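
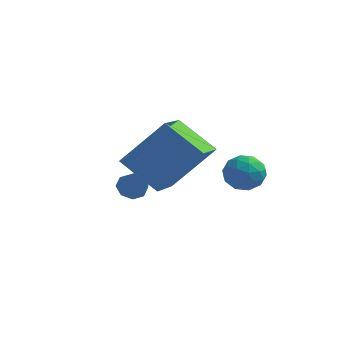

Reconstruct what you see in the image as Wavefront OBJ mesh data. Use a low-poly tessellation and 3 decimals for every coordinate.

v 0.495 -1.823 0.736
v -0.799 -1.615 1.671
v 0.302 -0.141 0.096
v -0.992 0.067 1.031
v 1.672 -1.127 2.209
v 0.378 -0.919 3.144
v 1.479 0.555 1.569
v 0.185 0.763 2.504
v -1.839 1.846 -1.324
v -1.412 1.806 -1.652
v -0.781 0.914 0.164
v -1.411 2.157 -1.433
v -1.661 2.326 -1.15
v -2.015 2.213 -0.969
v -2.266 1.886 -0.995
v -2.267 1.536 -1.214
v -2.017 1.367 -1.497
v -1.663 1.479 -1.679
v 1.687 1.507 0.749
v 2.338 1.803 0.624
v 2.002 0.557 0.136
v 2.653 0.853 0.011
v 2.474 0.639 0.681
v 2.279 1.226 1.06
v 2.061 1.134 -0.3
v 1.866 1.721 0.079
v 2.569 1.572 -0.024
v 2.824 1.267 0.582
v 1.516 1.093 0.178
v 1.771 0.788 0.784
v 1.985 1.739 0.74
v 2.355 0.621 0.02
v 2.25 0.496 0.414
v 2.632 0.669 0.34
v 1.951 1.4 0.996
v 2.333 1.574 0.923
v 2.413 0.889 0.957
v 2.007 0.786 -0.163
v 2.389 0.96 -0.236
v 1.708 1.691 0.42
v 2.09 1.864 0.346
v 1.927 1.471 -0.197
v 2.503 1.777 0.286
v 2.688 1.218 -0.074
v 2.34 1.383 -0.257
v 2.226 1.729 -0.035
v 2.653 1.597 0.642
v 2.838 1.038 0.282
v 2.733 0.913 0.676
v 2.619 1.258 0.898
v 2.789 1.461 0.261
v 1.502 1.322 0.478
v 1.687 0.763 0.118
v 1.721 1.102 -0.138
v 1.607 1.447 0.084
v 1.652 1.142 0.834
v 1.837 0.583 0.474
v 2.114 0.631 0.795
v 2 0.977 1.017
v 1.551 0.899 0.499
f 2 4 1
f 5 2 1
f 1 4 3
f 3 5 1
f 2 8 4
f 6 2 5
f 6 8 2
f 4 8 3
f 7 5 3
f 3 8 7
f 7 6 5
f 8 6 7
f 10 9 12
f 10 12 11
f 12 9 13
f 12 13 11
f 13 9 14
f 13 14 11
f 14 9 15
f 14 15 11
f 15 9 16
f 15 16 11
f 16 9 17
f 16 17 11
f 17 9 18
f 17 18 11
f 18 9 10
f 18 10 11
f 19 56 35
f 56 30 59
f 35 59 24
f 56 59 35
f 19 35 31
f 35 24 36
f 31 36 20
f 35 36 31
f 19 31 40
f 31 20 41
f 40 41 26
f 31 41 40
f 19 40 52
f 40 26 55
f 52 55 29
f 40 55 52
f 19 52 56
f 52 29 60
f 56 60 30
f 52 60 56
f 20 36 47
f 36 24 50
f 47 50 28
f 36 50 47
f 24 59 37
f 59 30 58
f 37 58 23
f 59 58 37
f 30 60 57
f 60 29 53
f 57 53 21
f 60 53 57
f 29 55 54
f 55 26 42
f 54 42 25
f 55 42 54
f 26 41 46
f 41 20 43
f 46 43 27
f 41 43 46
f 22 48 34
f 48 28 49
f 34 49 23
f 48 49 34
f 22 34 32
f 34 23 33
f 32 33 21
f 34 33 32
f 22 32 39
f 32 21 38
f 39 38 25
f 32 38 39
f 22 39 44
f 39 25 45
f 44 45 27
f 39 45 44
f 22 44 48
f 44 27 51
f 48 51 28
f 44 51 48
f 23 49 37
f 49 28 50
f 37 50 24
f 49 50 37
f 21 33 57
f 33 23 58
f 57 58 30
f 33 58 57
f 25 38 54
f 38 21 53
f 54 53 29
f 38 53 54
f 27 45 46
f 45 25 42
f 46 42 26
f 45 42 46
f 28 51 47
f 51 27 43
f 47 43 20
f 51 43 47



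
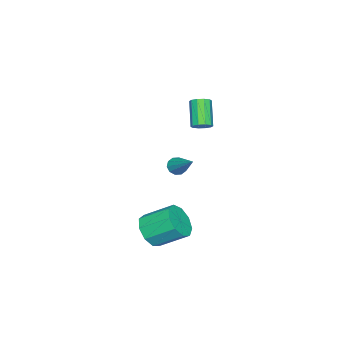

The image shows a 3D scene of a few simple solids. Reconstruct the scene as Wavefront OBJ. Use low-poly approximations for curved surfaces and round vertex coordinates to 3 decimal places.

v -0.198 -1.589 1.899
v 0.261 -1.565 2.269
v -0.743 -2.147 3.551
v -1.202 -2.171 3.181
v 0.09 -1.243 2.281
v -0.914 -1.826 3.563
v -0.191 -1.054 2.147
v -1.196 -1.636 3.429
v -0.475 -1.068 1.918
v -1.479 -1.651 3.201
v -0.653 -1.282 1.682
v -1.657 -1.864 2.965
v -0.657 -1.613 1.529
v -1.661 -2.195 2.811
v -0.486 -1.934 1.517
v -1.49 -2.517 2.799
v -0.204 -2.124 1.651
v -1.209 -2.706 2.933
v 0.079 -2.109 1.879
v -0.925 -2.692 3.162
v 0.257 -1.896 2.115
v -0.747 -2.478 3.398
v 3.524 -2.705 -4.357
v 4.3 -2.149 -4.883
v 3.893 -0.62 -3.868
v 3.116 -1.175 -3.343
v 3.651 -2.083 -5.243
v 3.244 -0.553 -4.229
v 2.942 -2.307 -5.189
v 2.535 -0.778 -4.175
v 2.505 -2.718 -4.746
v 2.098 -1.189 -3.731
v 2.545 -3.122 -4.121
v 2.138 -1.593 -3.106
v 3.043 -3.331 -3.606
v 2.635 -1.802 -2.592
v 3.765 -3.247 -3.443
v 3.358 -1.718 -2.428
v 4.375 -2.909 -3.708
v 3.967 -1.38 -2.693
v 4.586 -2.475 -4.276
v 4.179 -0.946 -3.262
v -2.133 -4.029 -2.912
v -1.677 -4.423 -2.816
v -1.147 -2.571 -1.608
v -1.589 -4.213 -3.117
v -1.709 -3.933 -3.34
v -1.991 -3.69 -3.399
v -2.327 -3.576 -3.272
v -2.589 -3.635 -3.007
v -2.677 -3.845 -2.706
v -2.557 -4.125 -2.484
v -2.275 -4.368 -2.425
v -1.939 -4.482 -2.552
f 2 1 5
f 2 5 3
f 3 5 6
f 3 6 4
f 5 1 7
f 5 7 6
f 6 7 8
f 6 8 4
f 7 1 9
f 7 9 8
f 8 9 10
f 8 10 4
f 9 1 11
f 9 11 10
f 10 11 12
f 10 12 4
f 11 1 13
f 11 13 12
f 12 13 14
f 12 14 4
f 13 1 15
f 13 15 14
f 14 15 16
f 14 16 4
f 15 1 17
f 15 17 16
f 16 17 18
f 16 18 4
f 17 1 19
f 17 19 18
f 18 19 20
f 18 20 4
f 19 1 21
f 19 21 20
f 20 21 22
f 20 22 4
f 21 1 2
f 21 2 22
f 22 2 3
f 22 3 4
f 24 23 27
f 24 27 25
f 25 27 28
f 25 28 26
f 27 23 29
f 27 29 28
f 28 29 30
f 28 30 26
f 29 23 31
f 29 31 30
f 30 31 32
f 30 32 26
f 31 23 33
f 31 33 32
f 32 33 34
f 32 34 26
f 33 23 35
f 33 35 34
f 34 35 36
f 34 36 26
f 35 23 37
f 35 37 36
f 36 37 38
f 36 38 26
f 37 23 39
f 37 39 38
f 38 39 40
f 38 40 26
f 39 23 41
f 39 41 40
f 40 41 42
f 40 42 26
f 41 23 24
f 41 24 42
f 42 24 25
f 42 25 26
f 44 43 46
f 44 46 45
f 46 43 47
f 46 47 45
f 47 43 48
f 47 48 45
f 48 43 49
f 48 49 45
f 49 43 50
f 49 50 45
f 50 43 51
f 50 51 45
f 51 43 52
f 51 52 45
f 52 43 53
f 52 53 45
f 53 43 54
f 53 54 45
f 54 43 44
f 54 44 45



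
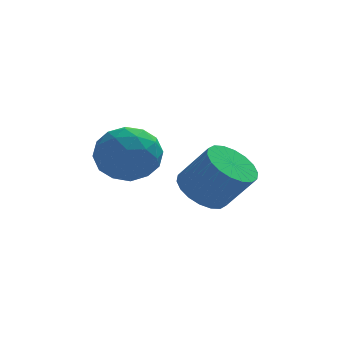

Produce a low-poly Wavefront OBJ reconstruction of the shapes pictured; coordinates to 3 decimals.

v -3.158 -3.65 0.886
v -2.768 -3.247 0.072
v -1.932 -4.673 0.968
v -1.542 -4.27 0.154
v -1.566 -3.756 0.997
v -2.324 -3.123 0.947
v -2.376 -4.797 0.093
v -3.134 -4.164 0.043
v -2.284 -3.956 -0.418
v -1.784 -3.312 0.141
v -2.916 -4.608 0.899
v -2.416 -3.964 1.458
v -3.071 -3.358 0.472
v -1.629 -4.562 0.568
v -1.644 -4.259 1.064
v -1.414 -4.022 0.585
v -2.81 -3.286 0.986
v -2.58 -3.049 0.508
v -1.874 -3.348 1.052
v -2.12 -4.871 0.532
v -1.89 -4.634 0.054
v -3.286 -3.898 0.455
v -3.056 -3.661 -0.024
v -2.826 -4.572 -0.012
v -2.557 -3.538 -0.294
v -1.836 -4.14 -0.246
v -2.326 -4.45 -0.282
v -2.772 -4.078 -0.312
v -2.263 -3.16 0.034
v -1.542 -3.762 0.082
v -1.557 -3.459 0.578
v -2.002 -3.087 0.548
v -1.979 -3.577 -0.254
v -3.158 -4.158 0.958
v -2.437 -4.76 1.006
v -2.698 -4.833 0.492
v -3.143 -4.461 0.462
v -2.864 -3.78 1.286
v -2.143 -4.382 1.334
v -1.928 -3.842 1.352
v -2.374 -3.47 1.322
v -2.721 -4.343 1.294
v -0.272 -3.188 -1.282
v 0.374 -2.713 -1.565
v 1.158 -3.098 -0.42
v 0.512 -3.572 -0.138
v 0.179 -2.47 -1.35
v 0.963 -2.855 -0.205
v -0.105 -2.37 -1.121
v 0.679 -2.755 0.023
v -0.423 -2.431 -0.925
v 0.361 -2.816 0.22
v -0.71 -2.643 -0.799
v 0.074 -3.028 0.346
v -0.911 -2.962 -0.769
v -0.127 -3.347 0.376
v -0.985 -3.326 -0.841
v -0.201 -3.711 0.304
v -0.918 -3.662 -1
v -0.134 -4.047 0.145
v -0.723 -3.905 -1.215
v 0.061 -4.29 -0.07
v -0.439 -4.005 -1.443
v 0.345 -4.39 -0.299
v -0.121 -3.944 -1.64
v 0.663 -4.329 -0.495
v 0.166 -3.732 -1.766
v 0.95 -4.117 -0.621
v 0.367 -3.413 -1.796
v 1.151 -3.798 -0.651
v 0.441 -3.049 -1.724
v 1.225 -3.434 -0.579
f 1 38 17
f 38 12 41
f 17 41 6
f 38 41 17
f 1 17 13
f 17 6 18
f 13 18 2
f 17 18 13
f 1 13 22
f 13 2 23
f 22 23 8
f 13 23 22
f 1 22 34
f 22 8 37
f 34 37 11
f 22 37 34
f 1 34 38
f 34 11 42
f 38 42 12
f 34 42 38
f 2 18 29
f 18 6 32
f 29 32 10
f 18 32 29
f 6 41 19
f 41 12 40
f 19 40 5
f 41 40 19
f 12 42 39
f 42 11 35
f 39 35 3
f 42 35 39
f 11 37 36
f 37 8 24
f 36 24 7
f 37 24 36
f 8 23 28
f 23 2 25
f 28 25 9
f 23 25 28
f 4 30 16
f 30 10 31
f 16 31 5
f 30 31 16
f 4 16 14
f 16 5 15
f 14 15 3
f 16 15 14
f 4 14 21
f 14 3 20
f 21 20 7
f 14 20 21
f 4 21 26
f 21 7 27
f 26 27 9
f 21 27 26
f 4 26 30
f 26 9 33
f 30 33 10
f 26 33 30
f 5 31 19
f 31 10 32
f 19 32 6
f 31 32 19
f 3 15 39
f 15 5 40
f 39 40 12
f 15 40 39
f 7 20 36
f 20 3 35
f 36 35 11
f 20 35 36
f 9 27 28
f 27 7 24
f 28 24 8
f 27 24 28
f 10 33 29
f 33 9 25
f 29 25 2
f 33 25 29
f 44 43 47
f 44 47 45
f 45 47 48
f 45 48 46
f 47 43 49
f 47 49 48
f 48 49 50
f 48 50 46
f 49 43 51
f 49 51 50
f 50 51 52
f 50 52 46
f 51 43 53
f 51 53 52
f 52 53 54
f 52 54 46
f 53 43 55
f 53 55 54
f 54 55 56
f 54 56 46
f 55 43 57
f 55 57 56
f 56 57 58
f 56 58 46
f 57 43 59
f 57 59 58
f 58 59 60
f 58 60 46
f 59 43 61
f 59 61 60
f 60 61 62
f 60 62 46
f 61 43 63
f 61 63 62
f 62 63 64
f 62 64 46
f 63 43 65
f 63 65 64
f 64 65 66
f 64 66 46
f 65 43 67
f 65 67 66
f 66 67 68
f 66 68 46
f 67 43 69
f 67 69 68
f 68 69 70
f 68 70 46
f 69 43 71
f 69 71 70
f 70 71 72
f 70 72 46
f 71 43 44
f 71 44 72
f 72 44 45
f 72 45 46



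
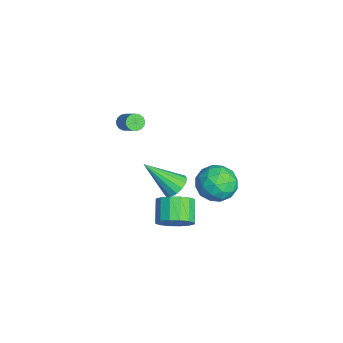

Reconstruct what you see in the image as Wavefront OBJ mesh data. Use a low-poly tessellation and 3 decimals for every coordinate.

v -4.231 -2.564 0.143
v -3.893 -2.739 -0.181
v -2.83 -2.37 0.734
v -3.169 -2.196 1.057
v -3.919 -2.509 -0.243
v -2.856 -2.14 0.671
v -4.016 -2.292 -0.217
v -2.953 -1.923 0.697
v -4.163 -2.138 -0.109
v -3.1 -1.769 0.806
v -4.326 -2.081 0.057
v -3.263 -1.712 0.972
v -4.467 -2.135 0.243
v -3.404 -1.766 1.158
v -4.554 -2.287 0.406
v -3.491 -1.919 1.32
v -4.567 -2.503 0.508
v -3.504 -2.134 1.423
v -4.504 -2.733 0.527
v -3.441 -2.364 1.441
v -4.378 -2.924 0.457
v -3.315 -2.556 1.372
v -4.218 -3.033 0.316
v -3.155 -2.664 1.231
v -4.062 -3.035 0.135
v -2.999 -2.666 1.05
v -3.944 -2.928 -0.044
v -2.881 -2.56 0.87
v 1.886 1.687 1.4
v 2.901 1.83 1.084
v 2.139 -0.03 1.436
v 3.154 0.113 1.12
v 2.849 0.424 2.1
v 2.692 1.485 2.078
v 2.348 0.315 0.442
v 2.191 1.376 0.42
v 3.186 0.982 0.492
v 3.496 1.049 1.517
v 1.544 0.751 1.003
v 1.854 0.818 2.028
v 2.371 1.909 1.239
v 2.669 -0.109 1.281
v 2.489 0.074 1.857
v 3.086 0.158 1.672
v 2.248 1.706 1.823
v 2.845 1.79 1.637
v 2.814 0.964 2.235
v 2.195 0.01 0.883
v 2.792 0.094 0.697
v 1.954 1.642 0.848
v 2.551 1.726 0.663
v 2.226 0.836 0.285
v 3.135 1.495 0.705
v 3.284 0.486 0.727
v 2.81 0.604 0.328
v 2.719 1.228 0.315
v 3.317 1.534 1.307
v 3.466 0.525 1.329
v 3.287 0.708 1.905
v 3.195 1.332 1.892
v 3.485 1.036 0.96
v 1.574 1.275 1.191
v 1.723 0.266 1.213
v 1.845 0.468 0.628
v 1.753 1.092 0.615
v 1.756 1.314 1.793
v 1.905 0.305 1.815
v 2.321 0.572 2.205
v 2.23 1.196 2.192
v 1.555 0.764 1.56
v 0.653 -0.742 -0.596
v 1.323 -1.059 -0.708
v 0.207 -2.218 0.916
v 1.383 -0.793 -0.431
v 1.247 -0.514 -0.199
v 0.952 -0.296 -0.073
v 0.576 -0.197 -0.087
v 0.222 -0.244 -0.237
v -0.017 -0.425 -0.484
v -0.077 -0.69 -0.761
v 0.059 -0.97 -0.994
v 0.354 -1.188 -1.12
v 0.729 -1.287 -1.106
v 1.084 -1.24 -0.955
v 2.201 -0.996 -1.918
v 2.671 -1.328 -1.149
v 1.589 -1.155 -0.413
v 1.119 -0.824 -1.182
v 2.751 -0.837 -1.147
v 1.668 -0.664 -0.411
v 2.683 -0.389 -1.351
v 1.601 -0.216 -0.616
v 2.486 -0.104 -1.708
v 1.404 0.069 -0.972
v 2.213 -0.058 -2.12
v 1.131 0.115 -1.385
v 1.937 -0.264 -2.479
v 0.855 -0.091 -1.743
v 1.731 -0.665 -2.687
v 0.649 -0.492 -1.951
v 1.652 -1.156 -2.689
v 0.569 -0.983 -1.953
v 1.719 -1.604 -2.484
v 0.637 -1.431 -1.749
v 1.916 -1.889 -2.128
v 0.834 -1.716 -1.392
v 2.189 -1.935 -1.715
v 1.107 -1.762 -0.98
v 2.465 -1.729 -1.357
v 1.383 -1.556 -0.621
f 2 1 5
f 2 5 3
f 3 5 6
f 3 6 4
f 5 1 7
f 5 7 6
f 6 7 8
f 6 8 4
f 7 1 9
f 7 9 8
f 8 9 10
f 8 10 4
f 9 1 11
f 9 11 10
f 10 11 12
f 10 12 4
f 11 1 13
f 11 13 12
f 12 13 14
f 12 14 4
f 13 1 15
f 13 15 14
f 14 15 16
f 14 16 4
f 15 1 17
f 15 17 16
f 16 17 18
f 16 18 4
f 17 1 19
f 17 19 18
f 18 19 20
f 18 20 4
f 19 1 21
f 19 21 20
f 20 21 22
f 20 22 4
f 21 1 23
f 21 23 22
f 22 23 24
f 22 24 4
f 23 1 25
f 23 25 24
f 24 25 26
f 24 26 4
f 25 1 27
f 25 27 26
f 26 27 28
f 26 28 4
f 27 1 2
f 27 2 28
f 28 2 3
f 28 3 4
f 29 66 45
f 66 40 69
f 45 69 34
f 66 69 45
f 29 45 41
f 45 34 46
f 41 46 30
f 45 46 41
f 29 41 50
f 41 30 51
f 50 51 36
f 41 51 50
f 29 50 62
f 50 36 65
f 62 65 39
f 50 65 62
f 29 62 66
f 62 39 70
f 66 70 40
f 62 70 66
f 30 46 57
f 46 34 60
f 57 60 38
f 46 60 57
f 34 69 47
f 69 40 68
f 47 68 33
f 69 68 47
f 40 70 67
f 70 39 63
f 67 63 31
f 70 63 67
f 39 65 64
f 65 36 52
f 64 52 35
f 65 52 64
f 36 51 56
f 51 30 53
f 56 53 37
f 51 53 56
f 32 58 44
f 58 38 59
f 44 59 33
f 58 59 44
f 32 44 42
f 44 33 43
f 42 43 31
f 44 43 42
f 32 42 49
f 42 31 48
f 49 48 35
f 42 48 49
f 32 49 54
f 49 35 55
f 54 55 37
f 49 55 54
f 32 54 58
f 54 37 61
f 58 61 38
f 54 61 58
f 33 59 47
f 59 38 60
f 47 60 34
f 59 60 47
f 31 43 67
f 43 33 68
f 67 68 40
f 43 68 67
f 35 48 64
f 48 31 63
f 64 63 39
f 48 63 64
f 37 55 56
f 55 35 52
f 56 52 36
f 55 52 56
f 38 61 57
f 61 37 53
f 57 53 30
f 61 53 57
f 72 71 74
f 72 74 73
f 74 71 75
f 74 75 73
f 75 71 76
f 75 76 73
f 76 71 77
f 76 77 73
f 77 71 78
f 77 78 73
f 78 71 79
f 78 79 73
f 79 71 80
f 79 80 73
f 80 71 81
f 80 81 73
f 81 71 82
f 81 82 73
f 82 71 83
f 82 83 73
f 83 71 84
f 83 84 73
f 84 71 72
f 84 72 73
f 86 85 89
f 86 89 87
f 87 89 90
f 87 90 88
f 89 85 91
f 89 91 90
f 90 91 92
f 90 92 88
f 91 85 93
f 91 93 92
f 92 93 94
f 92 94 88
f 93 85 95
f 93 95 94
f 94 95 96
f 94 96 88
f 95 85 97
f 95 97 96
f 96 97 98
f 96 98 88
f 97 85 99
f 97 99 98
f 98 99 100
f 98 100 88
f 99 85 101
f 99 101 100
f 100 101 102
f 100 102 88
f 101 85 103
f 101 103 102
f 102 103 104
f 102 104 88
f 103 85 105
f 103 105 104
f 104 105 106
f 104 106 88
f 105 85 107
f 105 107 106
f 106 107 108
f 106 108 88
f 107 85 109
f 107 109 108
f 108 109 110
f 108 110 88
f 109 85 86
f 109 86 110
f 110 86 87
f 110 87 88



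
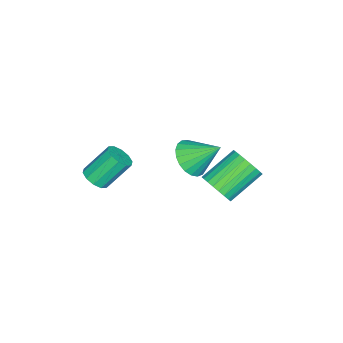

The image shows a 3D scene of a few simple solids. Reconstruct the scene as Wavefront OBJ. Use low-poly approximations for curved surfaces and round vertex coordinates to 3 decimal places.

v 1.382 -2.527 -0.496
v 1.964 -2.328 -0.317
v 1.319 -1.514 0.874
v 0.738 -1.713 0.696
v 1.819 -2.065 -0.575
v 1.174 -1.252 0.616
v 1.507 -1.979 -0.802
v 0.862 -1.165 0.389
v 1.148 -2.102 -0.913
v 0.503 -1.289 0.278
v 0.878 -2.387 -0.864
v 0.233 -1.574 0.327
v 0.801 -2.726 -0.674
v 0.156 -1.912 0.517
v 0.946 -2.988 -0.416
v 0.301 -2.175 0.775
v 1.258 -3.075 -0.189
v 0.613 -2.261 1.002
v 1.617 -2.951 -0.078
v 0.972 -2.138 1.113
v 1.887 -2.666 -0.127
v 1.242 -1.853 1.064
v -0.231 0.929 0.681
v 0.562 1.259 0.382
v -0.349 2.131 1.699
v 0.314 1.43 0.152
v -0.028 1.513 0.014
v -0.405 1.496 -0.009
v -0.753 1.38 0.087
v -1.01 1.187 0.286
v -1.132 0.948 0.554
v -1.099 0.707 0.843
v -0.916 0.504 1.104
v -0.614 0.374 1.292
v -0.246 0.34 1.375
v 0.124 0.408 1.337
v 0.433 0.566 1.186
v 0.627 0.787 0.948
v 0.673 1.032 0.663
v -2.92 0.96 -3.696
v -2.39 1.019 -3.021
v -3.75 1.899 -2.029
v -4.28 1.84 -2.704
v -2.322 1.305 -3.183
v -3.683 2.185 -2.191
v -2.346 1.539 -3.422
v -3.707 2.419 -2.43
v -2.457 1.685 -3.704
v -3.817 2.565 -2.712
v -2.638 1.72 -3.984
v -3.999 2.6 -2.992
v -2.862 1.639 -4.22
v -4.223 2.519 -3.228
v -3.095 1.456 -4.376
v -4.456 2.336 -3.385
v -3.301 1.196 -4.429
v -4.662 2.076 -3.438
v -3.45 0.901 -4.371
v -4.81 1.781 -3.379
v -3.517 0.615 -4.209
v -4.878 1.495 -3.217
v -3.493 0.381 -3.97
v -4.854 1.261 -2.978
v -3.383 0.235 -3.688
v -4.743 1.115 -2.696
v -3.201 0.2 -3.408
v -4.562 1.08 -2.416
v -2.977 0.281 -3.172
v -4.338 1.161 -2.18
v -2.744 0.464 -3.015
v -4.105 1.344 -2.024
v -2.538 0.724 -2.962
v -3.899 1.604 -1.971
f 2 1 5
f 2 5 3
f 3 5 6
f 3 6 4
f 5 1 7
f 5 7 6
f 6 7 8
f 6 8 4
f 7 1 9
f 7 9 8
f 8 9 10
f 8 10 4
f 9 1 11
f 9 11 10
f 10 11 12
f 10 12 4
f 11 1 13
f 11 13 12
f 12 13 14
f 12 14 4
f 13 1 15
f 13 15 14
f 14 15 16
f 14 16 4
f 15 1 17
f 15 17 16
f 16 17 18
f 16 18 4
f 17 1 19
f 17 19 18
f 18 19 20
f 18 20 4
f 19 1 21
f 19 21 20
f 20 21 22
f 20 22 4
f 21 1 2
f 21 2 22
f 22 2 3
f 22 3 4
f 24 23 26
f 24 26 25
f 26 23 27
f 26 27 25
f 27 23 28
f 27 28 25
f 28 23 29
f 28 29 25
f 29 23 30
f 29 30 25
f 30 23 31
f 30 31 25
f 31 23 32
f 31 32 25
f 32 23 33
f 32 33 25
f 33 23 34
f 33 34 25
f 34 23 35
f 34 35 25
f 35 23 36
f 35 36 25
f 36 23 37
f 36 37 25
f 37 23 38
f 37 38 25
f 38 23 39
f 38 39 25
f 39 23 24
f 39 24 25
f 41 40 44
f 41 44 42
f 42 44 45
f 42 45 43
f 44 40 46
f 44 46 45
f 45 46 47
f 45 47 43
f 46 40 48
f 46 48 47
f 47 48 49
f 47 49 43
f 48 40 50
f 48 50 49
f 49 50 51
f 49 51 43
f 50 40 52
f 50 52 51
f 51 52 53
f 51 53 43
f 52 40 54
f 52 54 53
f 53 54 55
f 53 55 43
f 54 40 56
f 54 56 55
f 55 56 57
f 55 57 43
f 56 40 58
f 56 58 57
f 57 58 59
f 57 59 43
f 58 40 60
f 58 60 59
f 59 60 61
f 59 61 43
f 60 40 62
f 60 62 61
f 61 62 63
f 61 63 43
f 62 40 64
f 62 64 63
f 63 64 65
f 63 65 43
f 64 40 66
f 64 66 65
f 65 66 67
f 65 67 43
f 66 40 68
f 66 68 67
f 67 68 69
f 67 69 43
f 68 40 70
f 68 70 69
f 69 70 71
f 69 71 43
f 70 40 72
f 70 72 71
f 71 72 73
f 71 73 43
f 72 40 41
f 72 41 73
f 73 41 42
f 73 42 43



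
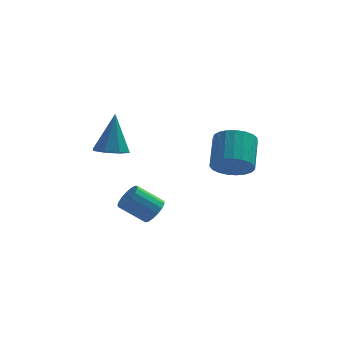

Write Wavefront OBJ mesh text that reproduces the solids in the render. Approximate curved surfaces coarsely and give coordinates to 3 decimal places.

v -1.079 -1.512 -0.183
v -0.784 -1.919 0.229
v -1.846 -1.835 1.074
v -2.141 -1.428 0.663
v -0.688 -1.638 0.321
v -1.75 -1.554 1.166
v -0.682 -1.328 0.298
v -1.744 -1.243 1.143
v -0.767 -1.06 0.164
v -1.829 -0.975 1.01
v -0.923 -0.895 -0.049
v -1.985 -0.811 0.797
v -1.115 -0.872 -0.292
v -2.177 -0.788 0.553
v -1.299 -0.996 -0.511
v -2.361 -0.912 0.335
v -1.432 -1.238 -0.654
v -2.495 -1.154 0.191
v -1.485 -1.542 -0.69
v -2.547 -1.458 0.156
v -1.444 -1.84 -0.609
v -2.506 -1.756 0.237
v -1.32 -2.063 -0.43
v -2.382 -1.978 0.415
v -1.14 -2.159 -0.195
v -2.202 -2.075 0.65
v -0.947 -2.107 0.043
v -2.009 -2.023 0.888
v 2.168 0.878 1.019
v 2.981 1.058 0.583
v 3.184 2.422 1.524
v 2.372 2.242 1.961
v 2.724 1.25 0.359
v 2.928 2.615 1.301
v 2.372 1.378 0.25
v 2.575 2.743 1.191
v 1.984 1.42 0.274
v 2.187 2.784 1.215
v 1.628 1.367 0.426
v 1.831 2.732 1.368
v 1.365 1.23 0.682
v 1.568 2.595 1.623
v 1.242 1.033 0.995
v 1.445 2.397 1.936
v 1.278 0.808 1.313
v 1.481 2.172 2.254
v 1.469 0.595 1.58
v 1.672 1.96 2.521
v 1.78 0.432 1.75
v 1.983 1.796 2.691
v 2.159 0.345 1.794
v 2.362 1.709 2.735
v 2.539 0.351 1.704
v 2.742 1.715 2.645
v 2.855 0.447 1.495
v 3.059 1.812 2.436
v 3.053 0.618 1.204
v 3.256 1.983 2.146
v 3.097 0.834 0.882
v 3.3 2.199 1.823
v -2.785 3.322 0.758
v -2.005 3.041 0.78
v -2.595 3.998 2.642
v -2.042 3.64 0.569
v -2.515 4.052 0.469
v -3.146 4.036 0.539
v -3.566 3.603 0.737
v -3.529 3.005 0.948
v -3.056 2.593 1.048
v -2.424 2.608 0.978
f 2 1 5
f 2 5 3
f 3 5 6
f 3 6 4
f 5 1 7
f 5 7 6
f 6 7 8
f 6 8 4
f 7 1 9
f 7 9 8
f 8 9 10
f 8 10 4
f 9 1 11
f 9 11 10
f 10 11 12
f 10 12 4
f 11 1 13
f 11 13 12
f 12 13 14
f 12 14 4
f 13 1 15
f 13 15 14
f 14 15 16
f 14 16 4
f 15 1 17
f 15 17 16
f 16 17 18
f 16 18 4
f 17 1 19
f 17 19 18
f 18 19 20
f 18 20 4
f 19 1 21
f 19 21 20
f 20 21 22
f 20 22 4
f 21 1 23
f 21 23 22
f 22 23 24
f 22 24 4
f 23 1 25
f 23 25 24
f 24 25 26
f 24 26 4
f 25 1 27
f 25 27 26
f 26 27 28
f 26 28 4
f 27 1 2
f 27 2 28
f 28 2 3
f 28 3 4
f 30 29 33
f 30 33 31
f 31 33 34
f 31 34 32
f 33 29 35
f 33 35 34
f 34 35 36
f 34 36 32
f 35 29 37
f 35 37 36
f 36 37 38
f 36 38 32
f 37 29 39
f 37 39 38
f 38 39 40
f 38 40 32
f 39 29 41
f 39 41 40
f 40 41 42
f 40 42 32
f 41 29 43
f 41 43 42
f 42 43 44
f 42 44 32
f 43 29 45
f 43 45 44
f 44 45 46
f 44 46 32
f 45 29 47
f 45 47 46
f 46 47 48
f 46 48 32
f 47 29 49
f 47 49 48
f 48 49 50
f 48 50 32
f 49 29 51
f 49 51 50
f 50 51 52
f 50 52 32
f 51 29 53
f 51 53 52
f 52 53 54
f 52 54 32
f 53 29 55
f 53 55 54
f 54 55 56
f 54 56 32
f 55 29 57
f 55 57 56
f 56 57 58
f 56 58 32
f 57 29 59
f 57 59 58
f 58 59 60
f 58 60 32
f 59 29 30
f 59 30 60
f 60 30 31
f 60 31 32
f 62 61 64
f 62 64 63
f 64 61 65
f 64 65 63
f 65 61 66
f 65 66 63
f 66 61 67
f 66 67 63
f 67 61 68
f 67 68 63
f 68 61 69
f 68 69 63
f 69 61 70
f 69 70 63
f 70 61 62
f 70 62 63



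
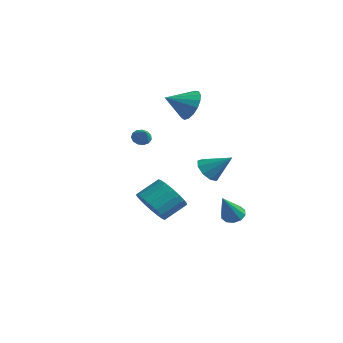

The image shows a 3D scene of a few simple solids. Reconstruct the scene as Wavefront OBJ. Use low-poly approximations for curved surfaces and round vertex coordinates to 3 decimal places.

v 1.808 -3.535 -1.633
v 2.424 -3.134 -2.424
v 2.748 -1.963 -1.578
v 2.132 -2.365 -0.787
v 1.992 -2.946 -2.519
v 2.316 -1.775 -1.673
v 1.524 -2.875 -2.439
v 1.847 -1.704 -1.593
v 1.112 -2.934 -2.199
v 1.435 -1.764 -1.353
v 0.838 -3.113 -1.847
v 1.161 -1.942 -1.001
v 0.756 -3.375 -1.452
v 1.079 -2.204 -0.607
v 0.882 -3.669 -1.093
v 1.206 -2.498 -0.248
v 1.192 -3.937 -0.842
v 1.516 -2.766 0.004
v 1.624 -4.125 -0.747
v 1.948 -2.954 0.099
v 2.093 -4.196 -0.827
v 2.416 -3.025 0.019
v 2.505 -4.136 -1.067
v 2.828 -2.966 -0.221
v 2.779 -3.958 -1.419
v 3.102 -2.787 -0.573
v 2.861 -3.696 -1.813
v 3.184 -2.525 -0.968
v 2.734 -3.402 -2.172
v 3.058 -2.231 -1.327
v 0.564 1.327 -0.568
v 1.19 0.939 -0.992
v 1.676 1.993 0.468
v 1.09 1.464 -1.221
v 0.743 1.925 -1.145
v 0.312 2.105 -0.799
v -0.001 1.922 -0.345
v -0.05 1.46 0.005
v 0.188 0.936 0.087
v 0.602 0.595 -0.138
v 0.997 0.596 -0.564
v -1.741 2.101 3.322
v -1.142 2.275 4.179
v -2.299 0.799 3.978
v -1.576 2.514 4.284
v -2.049 2.659 4.169
v -2.451 2.676 3.86
v -2.69 2.561 3.428
v -2.712 2.34 2.972
v -2.512 2.065 2.595
v -2.135 1.798 2.386
v -1.667 1.6 2.391
v -1.217 1.517 2.609
v -0.887 1.568 2.991
v -0.752 1.74 3.449
v -0.844 1.996 3.878
v 1.173 2.553 -3.866
v 1.813 2.523 -4.093
v 1.687 1.327 -2.254
v 1.782 2.852 -3.833
v 1.519 3.067 -3.586
v 1.123 3.085 -3.446
v 0.746 2.9 -3.466
v 0.532 2.582 -3.64
v 0.563 2.253 -3.899
v 0.827 2.039 -4.147
v 1.222 2.021 -4.287
v 1.599 2.206 -4.266
v -2.364 -0.726 1.45
v -2.052 -0.83 1.009
v -1.596 -1.054 2.07
v -1.992 -0.537 1.09
v -2.05 -0.304 1.286
v -2.208 -0.205 1.534
v -2.415 -0.271 1.755
v -2.606 -0.481 1.879
v -2.72 -0.769 1.867
v -2.72 -1.043 1.722
v -2.608 -1.217 1.491
v -2.418 -1.234 1.247
v -2.21 -1.09 1.067
f 2 1 5
f 2 5 3
f 3 5 6
f 3 6 4
f 5 1 7
f 5 7 6
f 6 7 8
f 6 8 4
f 7 1 9
f 7 9 8
f 8 9 10
f 8 10 4
f 9 1 11
f 9 11 10
f 10 11 12
f 10 12 4
f 11 1 13
f 11 13 12
f 12 13 14
f 12 14 4
f 13 1 15
f 13 15 14
f 14 15 16
f 14 16 4
f 15 1 17
f 15 17 16
f 16 17 18
f 16 18 4
f 17 1 19
f 17 19 18
f 18 19 20
f 18 20 4
f 19 1 21
f 19 21 20
f 20 21 22
f 20 22 4
f 21 1 23
f 21 23 22
f 22 23 24
f 22 24 4
f 23 1 25
f 23 25 24
f 24 25 26
f 24 26 4
f 25 1 27
f 25 27 26
f 26 27 28
f 26 28 4
f 27 1 29
f 27 29 28
f 28 29 30
f 28 30 4
f 29 1 2
f 29 2 30
f 30 2 3
f 30 3 4
f 32 31 34
f 32 34 33
f 34 31 35
f 34 35 33
f 35 31 36
f 35 36 33
f 36 31 37
f 36 37 33
f 37 31 38
f 37 38 33
f 38 31 39
f 38 39 33
f 39 31 40
f 39 40 33
f 40 31 41
f 40 41 33
f 41 31 32
f 41 32 33
f 43 42 45
f 43 45 44
f 45 42 46
f 45 46 44
f 46 42 47
f 46 47 44
f 47 42 48
f 47 48 44
f 48 42 49
f 48 49 44
f 49 42 50
f 49 50 44
f 50 42 51
f 50 51 44
f 51 42 52
f 51 52 44
f 52 42 53
f 52 53 44
f 53 42 54
f 53 54 44
f 54 42 55
f 54 55 44
f 55 42 56
f 55 56 44
f 56 42 43
f 56 43 44
f 58 57 60
f 58 60 59
f 60 57 61
f 60 61 59
f 61 57 62
f 61 62 59
f 62 57 63
f 62 63 59
f 63 57 64
f 63 64 59
f 64 57 65
f 64 65 59
f 65 57 66
f 65 66 59
f 66 57 67
f 66 67 59
f 67 57 68
f 67 68 59
f 68 57 58
f 68 58 59
f 70 69 72
f 70 72 71
f 72 69 73
f 72 73 71
f 73 69 74
f 73 74 71
f 74 69 75
f 74 75 71
f 75 69 76
f 75 76 71
f 76 69 77
f 76 77 71
f 77 69 78
f 77 78 71
f 78 69 79
f 78 79 71
f 79 69 80
f 79 80 71
f 80 69 81
f 80 81 71
f 81 69 70
f 81 70 71



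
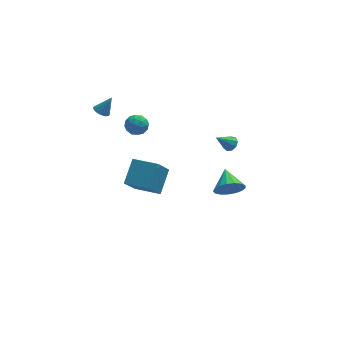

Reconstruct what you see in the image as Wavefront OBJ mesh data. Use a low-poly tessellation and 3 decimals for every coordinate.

v -3.075 3.75 1.962
v -2.609 3.779 1.671
v -2.425 3.91 3.018
v -2.674 3.998 1.678
v -2.808 4.174 1.734
v -2.989 4.277 1.83
v -3.184 4.289 1.948
v -3.361 4.208 2.069
v -3.488 4.047 2.171
v -3.543 3.836 2.237
v -3.518 3.609 2.256
v -3.416 3.407 2.223
v -3.255 3.264 2.146
v -3.062 3.205 2.037
v -2.872 3.241 1.915
v -2.717 3.364 1.801
v -2.624 3.555 1.715
v 3.796 -0.817 2.066
v 4.131 -0.638 2.436
v 2.904 -1.063 2.994
v 3.926 -0.366 2.312
v 3.661 -0.304 2.072
v 3.459 -0.483 1.83
v 3.414 -0.818 1.699
v 3.548 -1.152 1.739
v 3.798 -1.33 1.933
v 4.047 -1.267 2.189
v 4.179 -0.994 2.388
v 3.949 -0.05 -3.005
v 4.6 -0.328 -2.327
v 3.931 1.35 -2.415
v 4.866 -0.175 -2.682
v 4.921 0.007 -3.111
v 4.754 0.175 -3.516
v 4.403 0.292 -3.803
v 3.947 0.33 -3.908
v 3.492 0.282 -3.806
v 3.141 0.157 -3.521
v 2.976 -0.015 -3.117
v 3.033 -0.196 -2.688
v 3.3 -0.342 -2.331
v 3.716 -0.422 -2.129
v 4.185 -0.417 -2.128
v -1.532 -5.373 3.097
v -0.876 -4.21 4.1
v -2.828 -4.486 2.917
v -2.171 -3.324 3.92
v -0.829 -4.616 1.76
v -0.172 -3.454 2.763
v -2.124 -3.73 1.58
v -1.468 -2.567 2.583
v -1.231 4.141 0.244
v -0.643 4.116 0.736
v -1.417 2.924 0.404
v -0.829 2.899 0.896
v -1.475 3.265 1.089
v -1.361 4.017 0.99
v -0.699 3.023 0.15
v -0.585 3.775 0.051
v -0.314 3.425 0.679
v -0.794 3.575 1.259
v -1.266 3.465 -0.119
v -1.746 3.615 0.461
v -0.921 4.236 0.476
v -1.139 2.804 0.664
v -1.519 3.019 0.777
v -1.174 3.005 1.067
v -1.343 4.177 0.625
v -0.997 4.163 0.915
v -1.486 3.662 1.122
v -1.063 2.877 0.225
v -0.717 2.863 0.515
v -0.886 4.035 0.073
v -0.541 4.021 0.363
v -0.574 3.378 0.018
v -0.382 3.815 0.732
v -0.491 3.099 0.826
v -0.415 3.172 0.387
v -0.347 3.614 0.329
v -0.664 3.903 1.073
v -0.773 3.187 1.167
v -1.153 3.402 1.28
v -1.086 3.844 1.222
v -0.471 3.496 1.039
v -1.287 3.853 -0.027
v -1.396 3.137 0.067
v -0.974 3.196 -0.082
v -0.907 3.638 -0.14
v -1.569 3.941 0.314
v -1.678 3.225 0.408
v -1.713 3.426 0.811
v -1.645 3.868 0.753
v -1.589 3.544 0.101
f 2 1 4
f 2 4 3
f 4 1 5
f 4 5 3
f 5 1 6
f 5 6 3
f 6 1 7
f 6 7 3
f 7 1 8
f 7 8 3
f 8 1 9
f 8 9 3
f 9 1 10
f 9 10 3
f 10 1 11
f 10 11 3
f 11 1 12
f 11 12 3
f 12 1 13
f 12 13 3
f 13 1 14
f 13 14 3
f 14 1 15
f 14 15 3
f 15 1 16
f 15 16 3
f 16 1 17
f 16 17 3
f 17 1 2
f 17 2 3
f 19 18 21
f 19 21 20
f 21 18 22
f 21 22 20
f 22 18 23
f 22 23 20
f 23 18 24
f 23 24 20
f 24 18 25
f 24 25 20
f 25 18 26
f 25 26 20
f 26 18 27
f 26 27 20
f 27 18 28
f 27 28 20
f 28 18 19
f 28 19 20
f 30 29 32
f 30 32 31
f 32 29 33
f 32 33 31
f 33 29 34
f 33 34 31
f 34 29 35
f 34 35 31
f 35 29 36
f 35 36 31
f 36 29 37
f 36 37 31
f 37 29 38
f 37 38 31
f 38 29 39
f 38 39 31
f 39 29 40
f 39 40 31
f 40 29 41
f 40 41 31
f 41 29 42
f 41 42 31
f 42 29 43
f 42 43 31
f 43 29 30
f 43 30 31
f 45 47 44
f 48 45 44
f 44 47 46
f 46 48 44
f 45 51 47
f 49 45 48
f 49 51 45
f 47 51 46
f 50 48 46
f 46 51 50
f 50 49 48
f 51 49 50
f 52 89 68
f 89 63 92
f 68 92 57
f 89 92 68
f 52 68 64
f 68 57 69
f 64 69 53
f 68 69 64
f 52 64 73
f 64 53 74
f 73 74 59
f 64 74 73
f 52 73 85
f 73 59 88
f 85 88 62
f 73 88 85
f 52 85 89
f 85 62 93
f 89 93 63
f 85 93 89
f 53 69 80
f 69 57 83
f 80 83 61
f 69 83 80
f 57 92 70
f 92 63 91
f 70 91 56
f 92 91 70
f 63 93 90
f 93 62 86
f 90 86 54
f 93 86 90
f 62 88 87
f 88 59 75
f 87 75 58
f 88 75 87
f 59 74 79
f 74 53 76
f 79 76 60
f 74 76 79
f 55 81 67
f 81 61 82
f 67 82 56
f 81 82 67
f 55 67 65
f 67 56 66
f 65 66 54
f 67 66 65
f 55 65 72
f 65 54 71
f 72 71 58
f 65 71 72
f 55 72 77
f 72 58 78
f 77 78 60
f 72 78 77
f 55 77 81
f 77 60 84
f 81 84 61
f 77 84 81
f 56 82 70
f 82 61 83
f 70 83 57
f 82 83 70
f 54 66 90
f 66 56 91
f 90 91 63
f 66 91 90
f 58 71 87
f 71 54 86
f 87 86 62
f 71 86 87
f 60 78 79
f 78 58 75
f 79 75 59
f 78 75 79
f 61 84 80
f 84 60 76
f 80 76 53
f 84 76 80



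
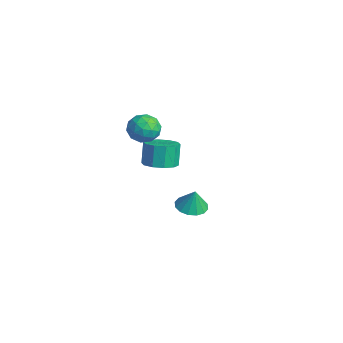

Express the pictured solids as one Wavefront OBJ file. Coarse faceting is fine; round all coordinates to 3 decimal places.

v 3.739 2.707 -1.695
v 4.657 2.612 -1.873
v 4.001 2.813 -0.405
v 4.573 3.09 -1.896
v 4.266 3.466 -1.865
v 3.817 3.639 -1.788
v 3.348 3.561 -1.686
v 2.983 3.255 -1.587
v 2.821 2.802 -1.516
v 2.905 2.323 -1.494
v 3.212 1.947 -1.525
v 3.661 1.775 -1.602
v 4.13 1.852 -1.703
v 4.495 2.158 -1.803
v -3.146 3.834 -2.876
v -2.469 3.063 -2.506
v -2.917 3.376 -1.034
v -3.594 4.146 -1.404
v -2.131 3.645 -2.527
v -2.579 3.958 -1.055
v -2.18 4.299 -2.681
v -2.628 4.612 -1.209
v -2.598 4.775 -2.909
v -3.046 5.088 -1.437
v -3.226 4.892 -3.125
v -3.674 5.205 -1.653
v -3.823 4.604 -3.246
v -4.271 4.917 -1.774
v -4.161 4.022 -3.225
v -4.609 4.335 -1.753
v -4.112 3.368 -3.071
v -4.56 3.681 -1.599
v -3.694 2.892 -2.843
v -4.142 3.205 -1.371
v -3.066 2.775 -2.627
v -3.514 3.088 -1.155
v -3.998 4.127 0.128
v -3.611 3.743 -0.808
v -4.069 2.497 0.768
v -3.682 2.113 -0.168
v -3.044 2.701 0.482
v -3.001 3.708 0.086
v -4.679 2.532 -0.126
v -4.636 3.539 -0.522
v -4.032 2.757 -0.965
v -3.022 2.861 -0.589
v -4.658 3.379 0.549
v -3.648 3.483 0.925
v -3.799 4.078 -0.396
v -3.881 2.162 0.356
v -3.507 2.507 0.738
v -3.279 2.282 0.188
v -3.44 4.057 0.129
v -3.212 3.831 -0.421
v -2.879 3.219 0.337
v -4.468 2.409 0.381
v -4.24 2.183 -0.169
v -4.401 3.958 -0.228
v -4.173 3.733 -0.778
v -4.801 3.021 -0.377
v -3.819 3.273 -1.038
v -3.86 2.315 -0.662
v -4.446 2.561 -0.637
v -4.421 3.153 -0.87
v -3.225 3.334 -0.818
v -3.266 2.376 -0.441
v -2.891 2.721 -0.06
v -2.866 3.313 -0.292
v -3.472 2.754 -0.91
v -4.414 3.864 0.401
v -4.455 2.906 0.778
v -4.814 2.927 0.252
v -4.789 3.519 0.02
v -3.82 3.925 0.622
v -3.861 2.967 0.998
v -3.259 3.087 0.83
v -3.234 3.679 0.597
v -4.208 3.486 0.87
f 2 1 4
f 2 4 3
f 4 1 5
f 4 5 3
f 5 1 6
f 5 6 3
f 6 1 7
f 6 7 3
f 7 1 8
f 7 8 3
f 8 1 9
f 8 9 3
f 9 1 10
f 9 10 3
f 10 1 11
f 10 11 3
f 11 1 12
f 11 12 3
f 12 1 13
f 12 13 3
f 13 1 14
f 13 14 3
f 14 1 2
f 14 2 3
f 16 15 19
f 16 19 17
f 17 19 20
f 17 20 18
f 19 15 21
f 19 21 20
f 20 21 22
f 20 22 18
f 21 15 23
f 21 23 22
f 22 23 24
f 22 24 18
f 23 15 25
f 23 25 24
f 24 25 26
f 24 26 18
f 25 15 27
f 25 27 26
f 26 27 28
f 26 28 18
f 27 15 29
f 27 29 28
f 28 29 30
f 28 30 18
f 29 15 31
f 29 31 30
f 30 31 32
f 30 32 18
f 31 15 33
f 31 33 32
f 32 33 34
f 32 34 18
f 33 15 35
f 33 35 34
f 34 35 36
f 34 36 18
f 35 15 16
f 35 16 36
f 36 16 17
f 36 17 18
f 37 74 53
f 74 48 77
f 53 77 42
f 74 77 53
f 37 53 49
f 53 42 54
f 49 54 38
f 53 54 49
f 37 49 58
f 49 38 59
f 58 59 44
f 49 59 58
f 37 58 70
f 58 44 73
f 70 73 47
f 58 73 70
f 37 70 74
f 70 47 78
f 74 78 48
f 70 78 74
f 38 54 65
f 54 42 68
f 65 68 46
f 54 68 65
f 42 77 55
f 77 48 76
f 55 76 41
f 77 76 55
f 48 78 75
f 78 47 71
f 75 71 39
f 78 71 75
f 47 73 72
f 73 44 60
f 72 60 43
f 73 60 72
f 44 59 64
f 59 38 61
f 64 61 45
f 59 61 64
f 40 66 52
f 66 46 67
f 52 67 41
f 66 67 52
f 40 52 50
f 52 41 51
f 50 51 39
f 52 51 50
f 40 50 57
f 50 39 56
f 57 56 43
f 50 56 57
f 40 57 62
f 57 43 63
f 62 63 45
f 57 63 62
f 40 62 66
f 62 45 69
f 66 69 46
f 62 69 66
f 41 67 55
f 67 46 68
f 55 68 42
f 67 68 55
f 39 51 75
f 51 41 76
f 75 76 48
f 51 76 75
f 43 56 72
f 56 39 71
f 72 71 47
f 56 71 72
f 45 63 64
f 63 43 60
f 64 60 44
f 63 60 64
f 46 69 65
f 69 45 61
f 65 61 38
f 69 61 65



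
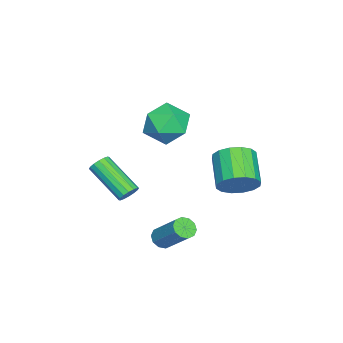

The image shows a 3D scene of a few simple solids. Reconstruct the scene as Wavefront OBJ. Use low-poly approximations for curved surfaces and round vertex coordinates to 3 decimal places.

v -1.404 2.229 -0.481
v -1.048 2.627 0.316
v -2.419 2.05 1.218
v -2.776 1.651 0.421
v -1.331 2.98 0.112
v -2.703 2.403 1.013
v -1.634 3.132 -0.252
v -3.005 2.555 0.65
v -1.875 3.042 -0.677
v -3.247 2.465 0.225
v -1.99 2.734 -1.049
v -3.362 2.156 -0.147
v -1.949 2.29 -1.269
v -3.32 1.713 -0.367
v -1.761 1.83 -1.278
v -3.132 1.253 -0.376
v -1.477 1.477 -1.073
v -2.849 0.9 -0.172
v -1.175 1.325 -0.71
v -2.546 0.748 0.192
v -0.933 1.415 -0.285
v -2.305 0.838 0.617
v -0.818 1.724 0.087
v -2.19 1.146 0.989
v -0.86 2.167 0.307
v -2.231 1.59 1.209
v 1.628 -0.133 -2.204
v 1.963 0.102 -2.572
v 2.567 1.228 -1.304
v 2.232 0.993 -0.936
v 1.666 0.268 -2.578
v 2.27 1.394 -1.311
v 1.355 0.281 -2.442
v 1.959 1.407 -1.174
v 1.148 0.136 -2.214
v 1.752 1.262 -0.947
v 1.125 -0.112 -1.983
v 1.729 1.014 -0.715
v 1.293 -0.368 -1.836
v 1.897 0.758 -0.568
v 1.59 -0.534 -1.829
v 2.194 0.592 -0.562
v 1.901 -0.547 -1.966
v 2.505 0.579 -0.698
v 2.108 -0.402 -2.193
v 2.712 0.724 -0.926
v 2.131 -0.154 -2.425
v 2.735 0.972 -1.157
v 1.561 -1.587 0.133
v 2.02 -1.653 0.346
v 1.278 -3.178 1.479
v 0.819 -3.113 1.267
v 1.897 -1.478 0.501
v 1.155 -3.003 1.634
v 1.684 -1.332 0.557
v 0.942 -2.857 1.691
v 1.438 -1.255 0.5
v 0.696 -2.78 1.634
v 1.225 -1.267 0.345
v 0.483 -2.792 1.478
v 1.102 -1.365 0.132
v 0.36 -2.89 1.266
v 1.102 -1.522 -0.079
v 0.36 -3.047 1.054
v 1.225 -1.697 -0.234
v 0.483 -3.222 0.899
v 1.438 -1.843 -0.291
v 0.696 -3.368 0.843
v 1.684 -1.92 -0.234
v 0.942 -3.445 0.9
v 1.897 -1.908 -0.078
v 1.155 -3.433 1.055
v 2.02 -1.81 0.134
v 1.278 -3.335 1.268
v 0.157 0.379 3.295
v 0.748 -0.559 3.486
v -1.388 -0.581 3.354
v -0.797 -1.519 3.545
v -0.855 -0.72 4.335
v 0.1 -0.126 4.298
v -0.74 -1.014 2.542
v 0.215 -0.42 2.505
v 0.193 -1.42 3.021
v 0.123 -1.238 4.129
v -0.763 0.098 2.711
v -0.833 0.28 3.819
f 2 1 5
f 2 5 3
f 3 5 6
f 3 6 4
f 5 1 7
f 5 7 6
f 6 7 8
f 6 8 4
f 7 1 9
f 7 9 8
f 8 9 10
f 8 10 4
f 9 1 11
f 9 11 10
f 10 11 12
f 10 12 4
f 11 1 13
f 11 13 12
f 12 13 14
f 12 14 4
f 13 1 15
f 13 15 14
f 14 15 16
f 14 16 4
f 15 1 17
f 15 17 16
f 16 17 18
f 16 18 4
f 17 1 19
f 17 19 18
f 18 19 20
f 18 20 4
f 19 1 21
f 19 21 20
f 20 21 22
f 20 22 4
f 21 1 23
f 21 23 22
f 22 23 24
f 22 24 4
f 23 1 25
f 23 25 24
f 24 25 26
f 24 26 4
f 25 1 2
f 25 2 26
f 26 2 3
f 26 3 4
f 28 27 31
f 28 31 29
f 29 31 32
f 29 32 30
f 31 27 33
f 31 33 32
f 32 33 34
f 32 34 30
f 33 27 35
f 33 35 34
f 34 35 36
f 34 36 30
f 35 27 37
f 35 37 36
f 36 37 38
f 36 38 30
f 37 27 39
f 37 39 38
f 38 39 40
f 38 40 30
f 39 27 41
f 39 41 40
f 40 41 42
f 40 42 30
f 41 27 43
f 41 43 42
f 42 43 44
f 42 44 30
f 43 27 45
f 43 45 44
f 44 45 46
f 44 46 30
f 45 27 47
f 45 47 46
f 46 47 48
f 46 48 30
f 47 27 28
f 47 28 48
f 48 28 29
f 48 29 30
f 50 49 53
f 50 53 51
f 51 53 54
f 51 54 52
f 53 49 55
f 53 55 54
f 54 55 56
f 54 56 52
f 55 49 57
f 55 57 56
f 56 57 58
f 56 58 52
f 57 49 59
f 57 59 58
f 58 59 60
f 58 60 52
f 59 49 61
f 59 61 60
f 60 61 62
f 60 62 52
f 61 49 63
f 61 63 62
f 62 63 64
f 62 64 52
f 63 49 65
f 63 65 64
f 64 65 66
f 64 66 52
f 65 49 67
f 65 67 66
f 66 67 68
f 66 68 52
f 67 49 69
f 67 69 68
f 68 69 70
f 68 70 52
f 69 49 71
f 69 71 70
f 70 71 72
f 70 72 52
f 71 49 73
f 71 73 72
f 72 73 74
f 72 74 52
f 73 49 50
f 73 50 74
f 74 50 51
f 74 51 52
f 75 86 80
f 75 80 76
f 75 76 82
f 75 82 85
f 75 85 86
f 76 80 84
f 80 86 79
f 86 85 77
f 85 82 81
f 82 76 83
f 78 84 79
f 78 79 77
f 78 77 81
f 78 81 83
f 78 83 84
f 79 84 80
f 77 79 86
f 81 77 85
f 83 81 82
f 84 83 76



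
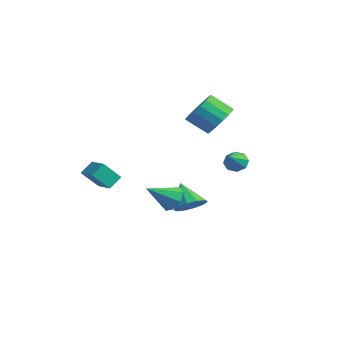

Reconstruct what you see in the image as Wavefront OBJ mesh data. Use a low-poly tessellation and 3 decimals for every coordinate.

v 2.959 2.487 1.242
v 3.5 2.723 0.947
v 3.761 1.593 1.998
v 3.384 2.976 1.369
v 3.019 2.942 1.716
v 2.619 2.642 1.786
v 2.418 2.252 1.537
v 2.534 1.999 1.115
v 2.899 2.033 0.767
v 3.299 2.333 0.698
v -0.945 2.185 -3.145
v -0.354 2.716 -2.642
v -2.015 2.175 -1.875
v -0.707 3.071 -2.937
v -1.152 3.087 -3.311
v -1.517 2.76 -3.621
v -1.664 2.213 -3.75
v -1.537 1.655 -3.647
v -1.184 1.3 -3.353
v -0.739 1.284 -2.979
v -0.374 1.611 -2.669
v -0.227 2.158 -2.54
v -0.021 3.397 2.947
v 0.482 2.545 2.568
v -0.315 1.671 3.473
v -0.819 2.523 3.853
v 0.769 2.691 2.96
v -0.029 1.816 3.866
v 0.874 2.998 3.35
v 0.077 2.124 4.256
v 0.774 3.397 3.647
v -0.023 2.523 4.553
v 0.492 3.796 3.784
v -0.305 2.921 4.69
v 0.093 4.103 3.729
v -0.704 3.229 4.635
v -0.333 4.249 3.495
v -1.13 3.375 4.401
v -0.688 4.2 3.136
v -1.485 3.325 4.041
v -0.889 3.967 2.733
v -1.687 3.092 3.639
v -0.892 3.603 2.379
v -1.69 2.729 3.285
v -0.696 3.192 2.156
v -1.493 2.318 3.061
v -0.345 2.828 2.113
v -1.142 1.954 3.019
v 0.08 2.595 2.262
v -0.717 1.72 3.168
v -2.568 -3.346 -0.251
v -2.697 -2.624 0.352
v -2.368 -2.448 -1.281
v -2.497 -1.727 -0.677
v -1.343 -3.333 -0.003
v -1.472 -2.612 0.601
v -1.143 -2.436 -1.032
v -1.272 -1.714 -0.429
v -0.43 0.858 -2.208
v 0.132 1.127 -1.615
v -0.73 -0.578 -1.272
v -0.481 1.334 -1.494
v -1.064 1.262 -1.792
v -1.275 0.954 -2.333
v -0.991 0.588 -2.801
v -0.378 0.381 -2.922
v 0.205 0.453 -2.625
v 0.416 0.762 -2.083
f 2 1 4
f 2 4 3
f 4 1 5
f 4 5 3
f 5 1 6
f 5 6 3
f 6 1 7
f 6 7 3
f 7 1 8
f 7 8 3
f 8 1 9
f 8 9 3
f 9 1 10
f 9 10 3
f 10 1 2
f 10 2 3
f 12 11 14
f 12 14 13
f 14 11 15
f 14 15 13
f 15 11 16
f 15 16 13
f 16 11 17
f 16 17 13
f 17 11 18
f 17 18 13
f 18 11 19
f 18 19 13
f 19 11 20
f 19 20 13
f 20 11 21
f 20 21 13
f 21 11 22
f 21 22 13
f 22 11 12
f 22 12 13
f 24 23 27
f 24 27 25
f 25 27 28
f 25 28 26
f 27 23 29
f 27 29 28
f 28 29 30
f 28 30 26
f 29 23 31
f 29 31 30
f 30 31 32
f 30 32 26
f 31 23 33
f 31 33 32
f 32 33 34
f 32 34 26
f 33 23 35
f 33 35 34
f 34 35 36
f 34 36 26
f 35 23 37
f 35 37 36
f 36 37 38
f 36 38 26
f 37 23 39
f 37 39 38
f 38 39 40
f 38 40 26
f 39 23 41
f 39 41 40
f 40 41 42
f 40 42 26
f 41 23 43
f 41 43 42
f 42 43 44
f 42 44 26
f 43 23 45
f 43 45 44
f 44 45 46
f 44 46 26
f 45 23 47
f 45 47 46
f 46 47 48
f 46 48 26
f 47 23 49
f 47 49 48
f 48 49 50
f 48 50 26
f 49 23 24
f 49 24 50
f 50 24 25
f 50 25 26
f 52 54 51
f 55 52 51
f 51 54 53
f 53 55 51
f 52 58 54
f 56 52 55
f 56 58 52
f 54 58 53
f 57 55 53
f 53 58 57
f 57 56 55
f 58 56 57
f 60 59 62
f 60 62 61
f 62 59 63
f 62 63 61
f 63 59 64
f 63 64 61
f 64 59 65
f 64 65 61
f 65 59 66
f 65 66 61
f 66 59 67
f 66 67 61
f 67 59 68
f 67 68 61
f 68 59 60
f 68 60 61



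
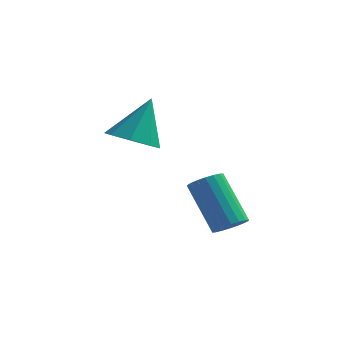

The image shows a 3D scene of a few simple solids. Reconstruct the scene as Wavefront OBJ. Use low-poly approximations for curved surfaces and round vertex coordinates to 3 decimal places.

v -0.648 2.597 -0.462
v -0.141 3.313 -0.961
v -0.252 3.503 1.242
v -0.89 3.485 -0.878
v -1.497 3.136 -0.551
v -1.607 2.471 -0.172
v -1.155 1.88 0.037
v -0.406 1.709 -0.046
v 0.202 2.058 -0.372
v 0.311 2.722 -0.752
v 3.426 0.657 -3.084
v 3.95 0.574 -2.692
v 2.839 1.341 -1.044
v 2.314 1.423 -1.436
v 3.987 0.847 -2.794
v 2.876 1.614 -1.146
v 3.913 1.082 -2.953
v 2.802 1.849 -1.306
v 3.742 1.233 -3.139
v 2.631 2 -1.491
v 3.509 1.27 -3.313
v 2.398 2.037 -1.665
v 3.259 1.185 -3.442
v 2.148 1.952 -1.794
v 3.042 0.996 -3.5
v 1.931 1.762 -1.853
v 2.901 0.739 -3.476
v 1.79 1.506 -1.828
v 2.864 0.466 -3.374
v 1.753 1.233 -1.726
v 2.938 0.231 -3.214
v 1.827 0.998 -1.567
v 3.109 0.08 -3.029
v 1.998 0.847 -1.381
v 3.342 0.043 -2.855
v 2.231 0.81 -1.207
v 3.592 0.128 -2.726
v 2.481 0.895 -1.078
v 3.809 0.318 -2.667
v 2.698 1.084 -1.02
f 2 1 4
f 2 4 3
f 4 1 5
f 4 5 3
f 5 1 6
f 5 6 3
f 6 1 7
f 6 7 3
f 7 1 8
f 7 8 3
f 8 1 9
f 8 9 3
f 9 1 10
f 9 10 3
f 10 1 2
f 10 2 3
f 12 11 15
f 12 15 13
f 13 15 16
f 13 16 14
f 15 11 17
f 15 17 16
f 16 17 18
f 16 18 14
f 17 11 19
f 17 19 18
f 18 19 20
f 18 20 14
f 19 11 21
f 19 21 20
f 20 21 22
f 20 22 14
f 21 11 23
f 21 23 22
f 22 23 24
f 22 24 14
f 23 11 25
f 23 25 24
f 24 25 26
f 24 26 14
f 25 11 27
f 25 27 26
f 26 27 28
f 26 28 14
f 27 11 29
f 27 29 28
f 28 29 30
f 28 30 14
f 29 11 31
f 29 31 30
f 30 31 32
f 30 32 14
f 31 11 33
f 31 33 32
f 32 33 34
f 32 34 14
f 33 11 35
f 33 35 34
f 34 35 36
f 34 36 14
f 35 11 37
f 35 37 36
f 36 37 38
f 36 38 14
f 37 11 39
f 37 39 38
f 38 39 40
f 38 40 14
f 39 11 12
f 39 12 40
f 40 12 13
f 40 13 14



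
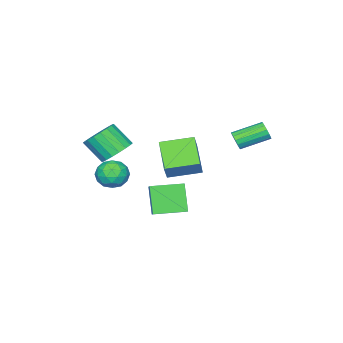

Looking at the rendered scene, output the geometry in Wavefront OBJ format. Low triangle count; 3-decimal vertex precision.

v 3.313 0.333 0.828
v 3.873 0.194 0.132
v 2.527 -0.834 0.428
v 3.087 -0.973 -0.268
v 3.375 -1.107 0.578
v 3.862 -0.386 0.825
v 2.538 -0.254 -0.265
v 3.025 0.467 -0.018
v 3.394 -0.168 -0.544
v 3.912 -0.696 -0.023
v 2.488 0.056 0.583
v 3.006 -0.472 1.104
v 3.663 0.366 0.515
v 2.737 -1.006 0.045
v 2.907 -1.085 0.542
v 3.236 -1.167 0.133
v 3.656 0.025 0.923
v 3.985 -0.057 0.513
v 3.692 -0.822 0.776
v 2.415 -0.583 0.047
v 2.744 -0.665 -0.363
v 3.164 0.527 0.427
v 3.493 0.445 0.018
v 2.708 0.182 -0.216
v 3.71 0.071 -0.291
v 3.247 -0.615 -0.527
v 2.925 -0.192 -0.525
v 3.211 0.232 -0.379
v 4.014 -0.239 0.015
v 3.552 -0.925 -0.22
v 3.721 -1.004 0.277
v 4.007 -0.58 0.423
v 3.732 -0.452 -0.382
v 2.848 0.285 0.78
v 2.386 -0.401 0.545
v 2.393 -0.06 0.137
v 2.679 0.364 0.283
v 3.153 -0.025 1.087
v 2.69 -0.711 0.851
v 3.189 -0.872 0.939
v 3.475 -0.448 1.085
v 2.668 -0.188 0.942
v -2.736 2.809 1.054
v -2.436 2.877 1.534
v -3.624 3.939 2.126
v -3.924 3.871 1.646
v -2.338 3.088 1.352
v -3.526 4.15 1.944
v -2.347 3.224 1.091
v -3.535 4.286 1.683
v -2.46 3.249 0.819
v -3.648 4.311 1.411
v -2.647 3.156 0.611
v -3.835 4.218 1.203
v -2.857 2.97 0.521
v -4.046 4.032 1.113
v -3.036 2.741 0.574
v -4.224 3.803 1.166
v -3.134 2.53 0.756
v -4.322 3.592 1.348
v -3.125 2.394 1.017
v -4.313 3.456 1.609
v -3.012 2.369 1.289
v -4.2 3.431 1.881
v -2.825 2.462 1.497
v -4.013 3.524 2.089
v -2.614 2.648 1.587
v -3.803 3.71 2.179
v 2.54 -0.525 1.435
v 3.483 -0.431 1.37
v 3.663 -1.46 2.459
v 2.72 -1.555 2.525
v 3.38 -0.141 1.66
v 3.559 -1.171 2.75
v 3.11 0.072 1.906
v 3.289 -0.958 2.996
v 2.727 0.167 2.058
v 2.906 -0.863 3.148
v 2.308 0.125 2.088
v 2.487 -0.905 3.177
v 1.934 -0.046 1.987
v 2.113 -1.076 3.077
v 1.681 -0.312 1.778
v 1.86 -1.341 2.868
v 1.597 -0.62 1.501
v 1.777 -1.649 2.59
v 1.701 -0.909 1.21
v 1.88 -1.939 2.3
v 1.971 -1.122 0.964
v 2.15 -2.152 2.054
v 2.354 -1.217 0.812
v 2.533 -2.247 1.902
v 2.773 -1.175 0.783
v 2.952 -2.205 1.872
v 3.147 -1.004 0.883
v 3.326 -2.034 1.973
v 3.4 -0.739 1.092
v 3.579 -1.768 2.182
v -0.216 2.274 1.628
v 0.388 2.551 2.591
v 0.871 3.414 0.619
v 1.474 3.69 1.582
v 0.886 0.95 1.318
v 1.489 1.226 2.281
v 1.972 2.089 0.309
v 2.576 2.366 1.272
v -0.034 -0.619 -2.23
v 0.761 0.073 -1.577
v -1.224 0.661 -2.138
v -0.429 1.353 -1.485
v 0.589 0.067 -3.715
v 1.384 0.759 -3.062
v -0.601 1.347 -3.623
v 0.194 2.039 -2.97
f 1 38 17
f 38 12 41
f 17 41 6
f 38 41 17
f 1 17 13
f 17 6 18
f 13 18 2
f 17 18 13
f 1 13 22
f 13 2 23
f 22 23 8
f 13 23 22
f 1 22 34
f 22 8 37
f 34 37 11
f 22 37 34
f 1 34 38
f 34 11 42
f 38 42 12
f 34 42 38
f 2 18 29
f 18 6 32
f 29 32 10
f 18 32 29
f 6 41 19
f 41 12 40
f 19 40 5
f 41 40 19
f 12 42 39
f 42 11 35
f 39 35 3
f 42 35 39
f 11 37 36
f 37 8 24
f 36 24 7
f 37 24 36
f 8 23 28
f 23 2 25
f 28 25 9
f 23 25 28
f 4 30 16
f 30 10 31
f 16 31 5
f 30 31 16
f 4 16 14
f 16 5 15
f 14 15 3
f 16 15 14
f 4 14 21
f 14 3 20
f 21 20 7
f 14 20 21
f 4 21 26
f 21 7 27
f 26 27 9
f 21 27 26
f 4 26 30
f 26 9 33
f 30 33 10
f 26 33 30
f 5 31 19
f 31 10 32
f 19 32 6
f 31 32 19
f 3 15 39
f 15 5 40
f 39 40 12
f 15 40 39
f 7 20 36
f 20 3 35
f 36 35 11
f 20 35 36
f 9 27 28
f 27 7 24
f 28 24 8
f 27 24 28
f 10 33 29
f 33 9 25
f 29 25 2
f 33 25 29
f 44 43 47
f 44 47 45
f 45 47 48
f 45 48 46
f 47 43 49
f 47 49 48
f 48 49 50
f 48 50 46
f 49 43 51
f 49 51 50
f 50 51 52
f 50 52 46
f 51 43 53
f 51 53 52
f 52 53 54
f 52 54 46
f 53 43 55
f 53 55 54
f 54 55 56
f 54 56 46
f 55 43 57
f 55 57 56
f 56 57 58
f 56 58 46
f 57 43 59
f 57 59 58
f 58 59 60
f 58 60 46
f 59 43 61
f 59 61 60
f 60 61 62
f 60 62 46
f 61 43 63
f 61 63 62
f 62 63 64
f 62 64 46
f 63 43 65
f 63 65 64
f 64 65 66
f 64 66 46
f 65 43 67
f 65 67 66
f 66 67 68
f 66 68 46
f 67 43 44
f 67 44 68
f 68 44 45
f 68 45 46
f 70 69 73
f 70 73 71
f 71 73 74
f 71 74 72
f 73 69 75
f 73 75 74
f 74 75 76
f 74 76 72
f 75 69 77
f 75 77 76
f 76 77 78
f 76 78 72
f 77 69 79
f 77 79 78
f 78 79 80
f 78 80 72
f 79 69 81
f 79 81 80
f 80 81 82
f 80 82 72
f 81 69 83
f 81 83 82
f 82 83 84
f 82 84 72
f 83 69 85
f 83 85 84
f 84 85 86
f 84 86 72
f 85 69 87
f 85 87 86
f 86 87 88
f 86 88 72
f 87 69 89
f 87 89 88
f 88 89 90
f 88 90 72
f 89 69 91
f 89 91 90
f 90 91 92
f 90 92 72
f 91 69 93
f 91 93 92
f 92 93 94
f 92 94 72
f 93 69 95
f 93 95 94
f 94 95 96
f 94 96 72
f 95 69 97
f 95 97 96
f 96 97 98
f 96 98 72
f 97 69 70
f 97 70 98
f 98 70 71
f 98 71 72
f 100 102 99
f 103 100 99
f 99 102 101
f 101 103 99
f 100 106 102
f 104 100 103
f 104 106 100
f 102 106 101
f 105 103 101
f 101 106 105
f 105 104 103
f 106 104 105
f 108 110 107
f 111 108 107
f 107 110 109
f 109 111 107
f 108 114 110
f 112 108 111
f 112 114 108
f 110 114 109
f 113 111 109
f 109 114 113
f 113 112 111
f 114 112 113



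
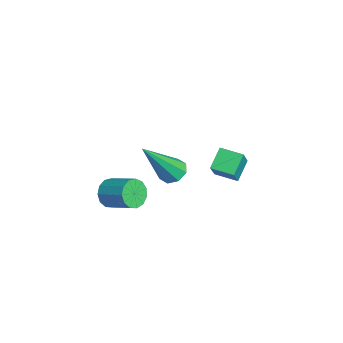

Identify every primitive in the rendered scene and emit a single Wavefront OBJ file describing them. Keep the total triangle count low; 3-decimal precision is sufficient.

v -0.392 0.717 -0.234
v 0.26 0.445 0.635
v -0.964 1.146 0.33
v -0.311 0.874 1.198
v 0.051 1.446 -0.338
v 0.704 1.174 0.53
v -0.52 1.875 0.225
v 0.132 1.603 1.094
v 2.348 -3.176 1.5
v 2.635 -3.144 1.009
v 3.34 -2.451 1.469
v 3.052 -2.484 1.96
v 2.413 -2.912 1
v 3.118 -2.219 1.459
v 2.17 -2.764 1.149
v 2.875 -2.071 1.609
v 1.984 -2.747 1.41
v 2.689 -2.054 1.87
v 1.913 -2.866 1.7
v 2.618 -2.174 2.159
v 1.98 -3.084 1.926
v 2.685 -2.392 2.385
v 2.163 -3.332 2.017
v 2.868 -2.639 2.476
v 2.406 -3.53 1.944
v 3.11 -2.837 2.403
v 2.629 -3.615 1.73
v 3.334 -2.923 2.19
v 2.764 -3.562 1.443
v 3.468 -2.869 1.903
v 2.766 -3.386 1.175
v 3.471 -2.693 1.634
v 1.873 -1.075 1.948
v 2.204 -0.686 2.087
v 2.427 -2.145 3.632
v 1.832 -0.635 2.241
v 1.484 -0.843 2.224
v 1.364 -1.187 2.045
v 1.541 -1.465 1.81
v 1.913 -1.515 1.656
v 2.261 -1.308 1.673
v 2.382 -0.964 1.851
f 2 4 1
f 5 2 1
f 1 4 3
f 3 5 1
f 2 8 4
f 6 2 5
f 6 8 2
f 4 8 3
f 7 5 3
f 3 8 7
f 7 6 5
f 8 6 7
f 10 9 13
f 10 13 11
f 11 13 14
f 11 14 12
f 13 9 15
f 13 15 14
f 14 15 16
f 14 16 12
f 15 9 17
f 15 17 16
f 16 17 18
f 16 18 12
f 17 9 19
f 17 19 18
f 18 19 20
f 18 20 12
f 19 9 21
f 19 21 20
f 20 21 22
f 20 22 12
f 21 9 23
f 21 23 22
f 22 23 24
f 22 24 12
f 23 9 25
f 23 25 24
f 24 25 26
f 24 26 12
f 25 9 27
f 25 27 26
f 26 27 28
f 26 28 12
f 27 9 29
f 27 29 28
f 28 29 30
f 28 30 12
f 29 9 31
f 29 31 30
f 30 31 32
f 30 32 12
f 31 9 10
f 31 10 32
f 32 10 11
f 32 11 12
f 34 33 36
f 34 36 35
f 36 33 37
f 36 37 35
f 37 33 38
f 37 38 35
f 38 33 39
f 38 39 35
f 39 33 40
f 39 40 35
f 40 33 41
f 40 41 35
f 41 33 42
f 41 42 35
f 42 33 34
f 42 34 35



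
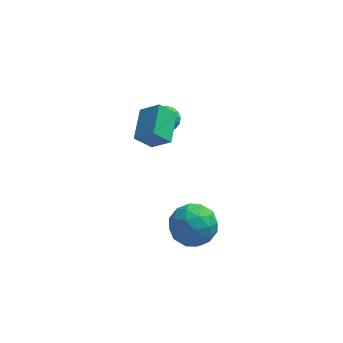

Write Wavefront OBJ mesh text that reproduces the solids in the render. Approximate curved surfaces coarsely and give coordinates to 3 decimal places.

v 0.704 -2.65 -3.653
v 1.395 -1.766 -4.207
v 2.265 -3.934 -3.753
v 2.956 -3.05 -4.307
v 2.632 -2.928 -3.105
v 1.667 -2.135 -3.043
v 1.993 -3.565 -4.917
v 1.028 -2.772 -4.855
v 2.192 -2.332 -4.989
v 2.587 -1.938 -3.868
v 1.073 -3.762 -4.092
v 1.468 -3.368 -2.971
v 0.912 -2.095 -3.921
v 2.748 -3.605 -4.039
v 2.558 -3.533 -3.332
v 2.964 -3.014 -3.658
v 1.072 -2.312 -3.237
v 1.478 -1.792 -3.563
v 2.206 -2.476 -2.915
v 2.182 -3.908 -4.397
v 2.588 -3.388 -4.723
v 0.696 -2.686 -4.302
v 1.102 -2.167 -4.628
v 1.454 -3.224 -5.045
v 1.787 -1.908 -4.706
v 2.705 -2.663 -4.765
v 2.138 -2.966 -5.124
v 1.571 -2.499 -5.087
v 2.019 -1.677 -4.048
v 2.937 -2.432 -4.107
v 2.746 -2.36 -3.4
v 2.179 -1.894 -3.364
v 2.487 -2.01 -4.507
v 0.723 -3.268 -3.853
v 1.641 -4.023 -3.912
v 1.481 -3.806 -4.596
v 0.914 -3.34 -4.56
v 0.955 -3.037 -3.195
v 1.873 -3.792 -3.254
v 2.089 -3.201 -2.873
v 1.522 -2.734 -2.836
v 1.173 -3.69 -3.453
v 0.531 1.246 0.133
v 1.121 1.602 0.344
v 0.629 0.614 0.927
v 0.864 1.765 0.505
v 0.531 1.809 0.581
v 0.198 1.725 0.555
v -0.059 1.53 0.432
v -0.18 1.271 0.24
v -0.139 1.006 0.024
v 0.056 0.796 -0.167
v 0.36 0.689 -0.29
v 0.703 0.71 -0.315
v 1.007 0.853 -0.238
v 1.202 1.087 -0.076
v 1.243 1.357 0.134
v -0.908 -1.384 1.383
v -0.004 -1.784 2.212
v -0.645 0.26 1.889
v 0.258 -0.14 2.719
v -0.098 -1.26 0.561
v 0.805 -1.66 1.391
v 0.164 0.384 1.068
v 1.068 -0.016 1.897
f 1 38 17
f 38 12 41
f 17 41 6
f 38 41 17
f 1 17 13
f 17 6 18
f 13 18 2
f 17 18 13
f 1 13 22
f 13 2 23
f 22 23 8
f 13 23 22
f 1 22 34
f 22 8 37
f 34 37 11
f 22 37 34
f 1 34 38
f 34 11 42
f 38 42 12
f 34 42 38
f 2 18 29
f 18 6 32
f 29 32 10
f 18 32 29
f 6 41 19
f 41 12 40
f 19 40 5
f 41 40 19
f 12 42 39
f 42 11 35
f 39 35 3
f 42 35 39
f 11 37 36
f 37 8 24
f 36 24 7
f 37 24 36
f 8 23 28
f 23 2 25
f 28 25 9
f 23 25 28
f 4 30 16
f 30 10 31
f 16 31 5
f 30 31 16
f 4 16 14
f 16 5 15
f 14 15 3
f 16 15 14
f 4 14 21
f 14 3 20
f 21 20 7
f 14 20 21
f 4 21 26
f 21 7 27
f 26 27 9
f 21 27 26
f 4 26 30
f 26 9 33
f 30 33 10
f 26 33 30
f 5 31 19
f 31 10 32
f 19 32 6
f 31 32 19
f 3 15 39
f 15 5 40
f 39 40 12
f 15 40 39
f 7 20 36
f 20 3 35
f 36 35 11
f 20 35 36
f 9 27 28
f 27 7 24
f 28 24 8
f 27 24 28
f 10 33 29
f 33 9 25
f 29 25 2
f 33 25 29
f 44 43 46
f 44 46 45
f 46 43 47
f 46 47 45
f 47 43 48
f 47 48 45
f 48 43 49
f 48 49 45
f 49 43 50
f 49 50 45
f 50 43 51
f 50 51 45
f 51 43 52
f 51 52 45
f 52 43 53
f 52 53 45
f 53 43 54
f 53 54 45
f 54 43 55
f 54 55 45
f 55 43 56
f 55 56 45
f 56 43 57
f 56 57 45
f 57 43 44
f 57 44 45
f 59 61 58
f 62 59 58
f 58 61 60
f 60 62 58
f 59 65 61
f 63 59 62
f 63 65 59
f 61 65 60
f 64 62 60
f 60 65 64
f 64 63 62
f 65 63 64



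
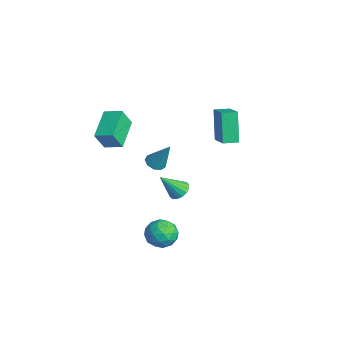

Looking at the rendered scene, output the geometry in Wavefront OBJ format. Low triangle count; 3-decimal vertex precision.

v 4 -1.05 -3.519
v 4.574 -1.73 -3.04
v 2.686 -1.99 -3.28
v 3.26 -2.67 -2.801
v 3.082 -1.771 -2.377
v 3.894 -1.19 -2.525
v 3.366 -2.53 -3.795
v 4.178 -1.949 -3.943
v 4.182 -2.644 -3.211
v 4.006 -2.175 -2.335
v 3.254 -1.545 -3.985
v 3.078 -1.076 -3.109
v 4.402 -1.307 -3.3
v 2.858 -2.413 -3.02
v 2.753 -1.884 -2.77
v 3.09 -2.284 -2.489
v 4.003 -0.99 -2.998
v 4.34 -1.39 -2.716
v 3.463 -1.414 -2.327
v 2.92 -2.33 -3.604
v 3.257 -2.73 -3.322
v 4.17 -1.436 -3.831
v 4.507 -1.836 -3.55
v 3.797 -2.306 -3.993
v 4.509 -2.244 -3.12
v 3.737 -2.797 -2.979
v 3.799 -2.715 -3.563
v 4.277 -2.373 -3.65
v 4.405 -1.969 -2.604
v 3.633 -2.521 -2.464
v 3.528 -1.993 -2.215
v 4.006 -1.651 -2.302
v 4.175 -2.506 -2.705
v 3.627 -1.199 -3.856
v 2.855 -1.751 -3.716
v 3.254 -2.069 -4.018
v 3.732 -1.727 -4.105
v 3.523 -0.923 -3.341
v 2.751 -1.476 -3.2
v 2.983 -1.347 -2.67
v 3.461 -1.005 -2.757
v 3.085 -1.214 -3.615
v -3.658 0.088 -2.552
v -3.053 -0.206 -2.708
v -2.882 0.752 -0.808
v -3.065 0.236 -2.872
v -3.353 0.61 -2.886
v -3.784 0.739 -2.743
v -4.156 0.563 -2.511
v -4.295 0.165 -2.298
v -4.135 -0.269 -2.203
v -3.752 -0.536 -2.272
v -3.325 -0.511 -2.471
v -1.57 3.03 0.168
v -2.44 3.238 2.145
v -1.51 3.986 0.095
v -2.38 4.193 2.072
v -0.08 2.987 0.828
v -0.95 3.194 2.805
v -0.02 3.942 0.755
v -0.89 4.15 2.732
v -4.924 -2.045 0.51
v -4.711 -2.684 1.76
v -4.196 -1.162 0.837
v -3.984 -1.801 2.088
v -3.276 -3.099 -0.308
v -3.064 -3.738 0.943
v -2.549 -2.216 0.02
v -2.336 -2.855 1.27
v -1.379 0.814 -3.638
v -0.925 1.249 -3.267
v -1.401 -0.354 -2.242
v -1.242 1.363 -3.176
v -1.591 1.351 -3.191
v -1.891 1.217 -3.309
v -2.074 0.99 -3.501
v -2.098 0.723 -3.725
v -1.957 0.477 -3.929
v -1.684 0.308 -4.066
v -1.34 0.255 -4.105
v -1.006 0.33 -4.037
v -0.757 0.516 -3.877
v -0.651 0.77 -3.663
v -0.711 1.035 -3.442
f 1 38 17
f 38 12 41
f 17 41 6
f 38 41 17
f 1 17 13
f 17 6 18
f 13 18 2
f 17 18 13
f 1 13 22
f 13 2 23
f 22 23 8
f 13 23 22
f 1 22 34
f 22 8 37
f 34 37 11
f 22 37 34
f 1 34 38
f 34 11 42
f 38 42 12
f 34 42 38
f 2 18 29
f 18 6 32
f 29 32 10
f 18 32 29
f 6 41 19
f 41 12 40
f 19 40 5
f 41 40 19
f 12 42 39
f 42 11 35
f 39 35 3
f 42 35 39
f 11 37 36
f 37 8 24
f 36 24 7
f 37 24 36
f 8 23 28
f 23 2 25
f 28 25 9
f 23 25 28
f 4 30 16
f 30 10 31
f 16 31 5
f 30 31 16
f 4 16 14
f 16 5 15
f 14 15 3
f 16 15 14
f 4 14 21
f 14 3 20
f 21 20 7
f 14 20 21
f 4 21 26
f 21 7 27
f 26 27 9
f 21 27 26
f 4 26 30
f 26 9 33
f 30 33 10
f 26 33 30
f 5 31 19
f 31 10 32
f 19 32 6
f 31 32 19
f 3 15 39
f 15 5 40
f 39 40 12
f 15 40 39
f 7 20 36
f 20 3 35
f 36 35 11
f 20 35 36
f 9 27 28
f 27 7 24
f 28 24 8
f 27 24 28
f 10 33 29
f 33 9 25
f 29 25 2
f 33 25 29
f 44 43 46
f 44 46 45
f 46 43 47
f 46 47 45
f 47 43 48
f 47 48 45
f 48 43 49
f 48 49 45
f 49 43 50
f 49 50 45
f 50 43 51
f 50 51 45
f 51 43 52
f 51 52 45
f 52 43 53
f 52 53 45
f 53 43 44
f 53 44 45
f 55 57 54
f 58 55 54
f 54 57 56
f 56 58 54
f 55 61 57
f 59 55 58
f 59 61 55
f 57 61 56
f 60 58 56
f 56 61 60
f 60 59 58
f 61 59 60
f 63 65 62
f 66 63 62
f 62 65 64
f 64 66 62
f 63 69 65
f 67 63 66
f 67 69 63
f 65 69 64
f 68 66 64
f 64 69 68
f 68 67 66
f 69 67 68
f 71 70 73
f 71 73 72
f 73 70 74
f 73 74 72
f 74 70 75
f 74 75 72
f 75 70 76
f 75 76 72
f 76 70 77
f 76 77 72
f 77 70 78
f 77 78 72
f 78 70 79
f 78 79 72
f 79 70 80
f 79 80 72
f 80 70 81
f 80 81 72
f 81 70 82
f 81 82 72
f 82 70 83
f 82 83 72
f 83 70 84
f 83 84 72
f 84 70 71
f 84 71 72



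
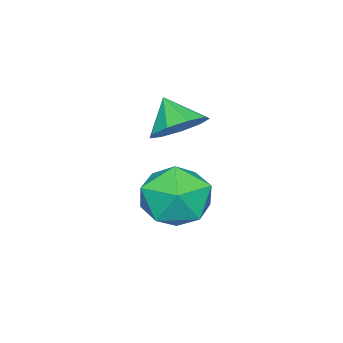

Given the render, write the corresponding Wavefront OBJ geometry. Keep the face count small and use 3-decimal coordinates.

v -2.2 2.7 -1.458
v -1.499 2.731 -2.442
v -2.281 0.749 -1.578
v -1.58 0.78 -2.562
v -1.119 1.069 -1.482
v -1.069 2.275 -1.408
v -2.711 1.205 -2.612
v -2.661 2.411 -2.538
v -1.814 1.807 -3.156
v -0.831 1.724 -2.457
v -2.949 1.756 -1.563
v -1.966 1.673 -0.864
v -2.119 1.726 0.608
v -1.685 2.25 1.212
v -2.461 1.014 1.472
v -2.271 2.447 1.142
v -2.786 2.306 0.822
v -2.989 1.894 0.402
v -2.784 1.403 0.078
v -2.269 1.063 0.003
v -1.683 1.033 0.211
v -1.301 1.327 0.604
v -1.301 1.807 1
f 1 12 6
f 1 6 2
f 1 2 8
f 1 8 11
f 1 11 12
f 2 6 10
f 6 12 5
f 12 11 3
f 11 8 7
f 8 2 9
f 4 10 5
f 4 5 3
f 4 3 7
f 4 7 9
f 4 9 10
f 5 10 6
f 3 5 12
f 7 3 11
f 9 7 8
f 10 9 2
f 14 13 16
f 14 16 15
f 16 13 17
f 16 17 15
f 17 13 18
f 17 18 15
f 18 13 19
f 18 19 15
f 19 13 20
f 19 20 15
f 20 13 21
f 20 21 15
f 21 13 22
f 21 22 15
f 22 13 23
f 22 23 15
f 23 13 14
f 23 14 15



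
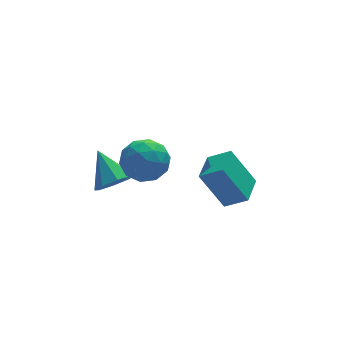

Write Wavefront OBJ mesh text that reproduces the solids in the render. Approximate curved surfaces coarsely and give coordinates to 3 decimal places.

v -0.446 -0.606 -0.474
v 0.463 -0.436 -1.018
v 0.237 -2.044 0.218
v 1.146 -1.874 -0.326
v 0.871 -1.218 0.477
v 0.449 -0.33 0.049
v 0.251 -2.15 -0.849
v -0.171 -1.262 -1.277
v 0.894 -1.391 -1.25
v 1.276 -0.814 -0.43
v -0.576 -1.666 -0.37
v -0.194 -1.089 0.45
v -0.052 -0.395 -0.807
v 0.752 -2.085 0.007
v 0.59 -1.699 0.479
v 1.124 -1.599 0.159
v -0.06 -0.332 -0.179
v 0.474 -0.232 -0.499
v 0.714 -0.692 0.379
v 0.226 -2.248 -0.301
v 0.76 -2.148 -0.621
v -0.424 -0.881 -0.959
v 0.11 -0.781 -1.279
v -0.014 -1.788 -1.179
v 0.736 -0.856 -1.263
v 1.137 -1.701 -0.856
v 0.612 -1.864 -1.163
v 0.363 -1.342 -1.415
v 0.961 -0.517 -0.781
v 1.362 -1.362 -0.374
v 1.201 -0.977 0.097
v 0.952 -0.455 -0.154
v 1.214 -1.078 -0.917
v -0.662 -1.118 -0.426
v -0.261 -1.963 -0.019
v -0.252 -2.025 -0.646
v -0.501 -1.503 -0.897
v -0.437 -0.779 0.056
v -0.036 -1.624 0.463
v 0.337 -1.138 0.615
v 0.088 -0.616 0.363
v -0.514 -1.402 0.117
v 2.626 -1.105 -2.082
v 3.451 -1.627 -1.473
v 3.417 0.146 -2.079
v 4.241 -0.376 -1.47
v 3.519 -1.664 -3.77
v 4.343 -2.186 -3.161
v 4.309 -0.413 -3.767
v 5.134 -0.935 -3.158
v -0.66 -0.481 -2.127
v 0.22 -0.392 -1.958
v -1 0.801 -1.033
v 0.011 0.001 -2.484
v -0.59 0.112 -2.801
v -1.233 -0.125 -2.723
v -1.539 -0.57 -2.296
v -1.331 -0.964 -1.771
v -0.729 -1.074 -1.454
v -0.087 -0.838 -1.532
f 1 38 17
f 38 12 41
f 17 41 6
f 38 41 17
f 1 17 13
f 17 6 18
f 13 18 2
f 17 18 13
f 1 13 22
f 13 2 23
f 22 23 8
f 13 23 22
f 1 22 34
f 22 8 37
f 34 37 11
f 22 37 34
f 1 34 38
f 34 11 42
f 38 42 12
f 34 42 38
f 2 18 29
f 18 6 32
f 29 32 10
f 18 32 29
f 6 41 19
f 41 12 40
f 19 40 5
f 41 40 19
f 12 42 39
f 42 11 35
f 39 35 3
f 42 35 39
f 11 37 36
f 37 8 24
f 36 24 7
f 37 24 36
f 8 23 28
f 23 2 25
f 28 25 9
f 23 25 28
f 4 30 16
f 30 10 31
f 16 31 5
f 30 31 16
f 4 16 14
f 16 5 15
f 14 15 3
f 16 15 14
f 4 14 21
f 14 3 20
f 21 20 7
f 14 20 21
f 4 21 26
f 21 7 27
f 26 27 9
f 21 27 26
f 4 26 30
f 26 9 33
f 30 33 10
f 26 33 30
f 5 31 19
f 31 10 32
f 19 32 6
f 31 32 19
f 3 15 39
f 15 5 40
f 39 40 12
f 15 40 39
f 7 20 36
f 20 3 35
f 36 35 11
f 20 35 36
f 9 27 28
f 27 7 24
f 28 24 8
f 27 24 28
f 10 33 29
f 33 9 25
f 29 25 2
f 33 25 29
f 44 46 43
f 47 44 43
f 43 46 45
f 45 47 43
f 44 50 46
f 48 44 47
f 48 50 44
f 46 50 45
f 49 47 45
f 45 50 49
f 49 48 47
f 50 48 49
f 52 51 54
f 52 54 53
f 54 51 55
f 54 55 53
f 55 51 56
f 55 56 53
f 56 51 57
f 56 57 53
f 57 51 58
f 57 58 53
f 58 51 59
f 58 59 53
f 59 51 60
f 59 60 53
f 60 51 52
f 60 52 53

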